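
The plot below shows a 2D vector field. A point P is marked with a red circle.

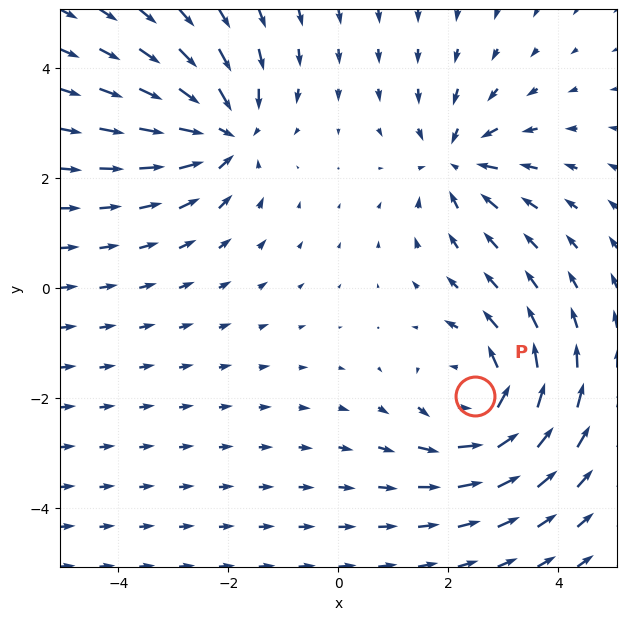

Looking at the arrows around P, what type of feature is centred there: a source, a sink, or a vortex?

vortex

At P (2.5, -2.0) the arrows circulate counterclockwise. Divergence ≈0, curl about +4 — near-zero divergence with nonzero curl is a vortex.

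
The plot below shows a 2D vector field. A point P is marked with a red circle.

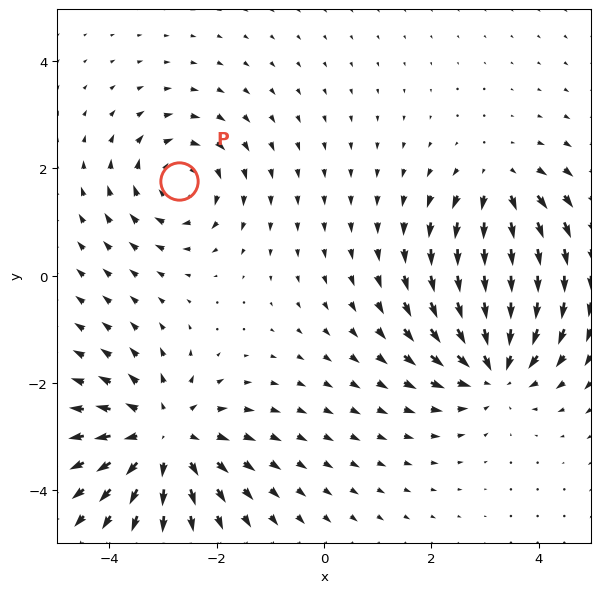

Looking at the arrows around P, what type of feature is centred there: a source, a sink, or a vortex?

At P (-2.7, 1.8) the arrows circulate clockwise. Divergence ≈0, curl about -4 — near-zero divergence with nonzero curl is a vortex.

vortex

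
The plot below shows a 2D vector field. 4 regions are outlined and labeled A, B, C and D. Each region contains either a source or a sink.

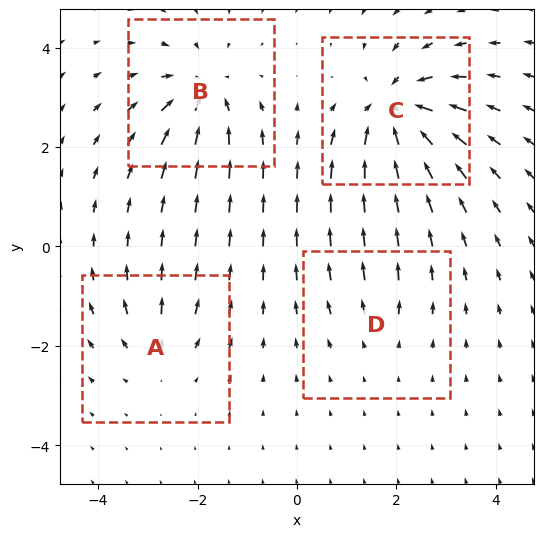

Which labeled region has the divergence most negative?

Divergence at each region's feature centre — A: about +4, B: about -6, C: about -8, D: about +2. Region C is most negative.

C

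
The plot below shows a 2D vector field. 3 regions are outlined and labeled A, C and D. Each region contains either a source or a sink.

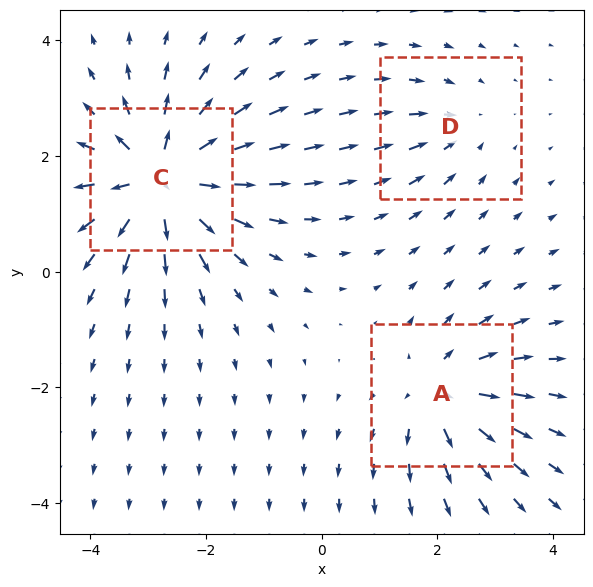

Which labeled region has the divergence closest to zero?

D

Divergence at each region's feature centre — A: about +4, C: about +6, D: about -2. Region D is closest to zero.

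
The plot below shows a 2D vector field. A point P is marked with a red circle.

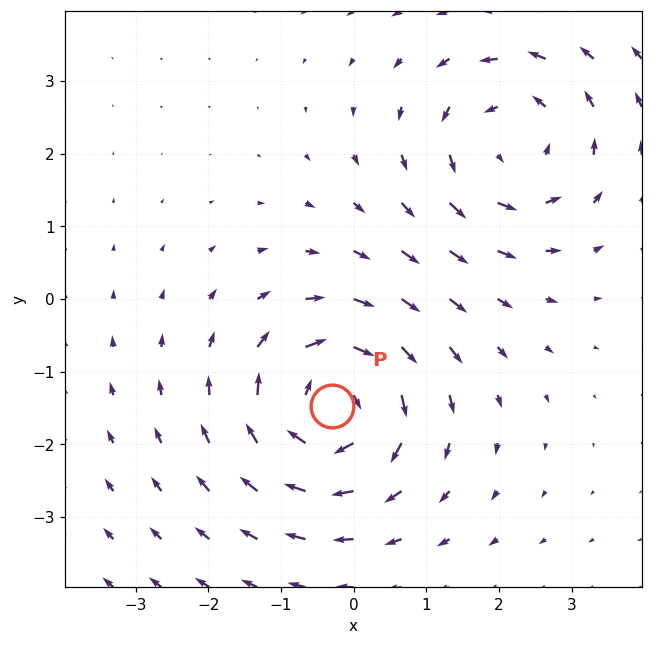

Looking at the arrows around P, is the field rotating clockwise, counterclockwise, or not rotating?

clockwise

Near P at (-0.3, -1.5) the arrows circulate clockwise. The curl (z-component) there is about -5; negative curl means clockwise rotation.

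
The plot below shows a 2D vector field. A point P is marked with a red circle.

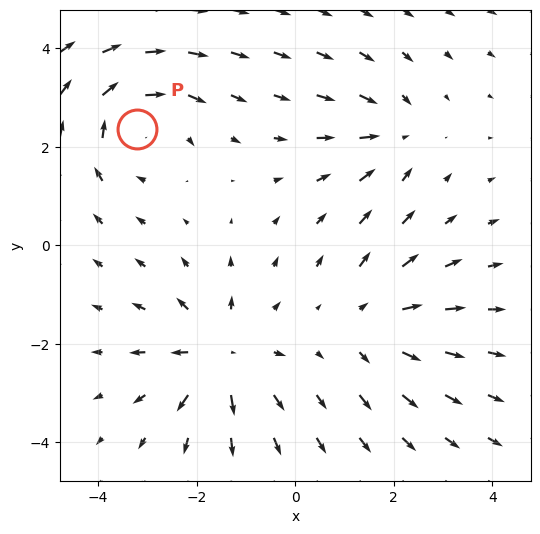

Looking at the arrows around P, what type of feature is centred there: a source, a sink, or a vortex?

vortex

At P (-3.2, 2.4) the arrows circulate clockwise. Divergence ≈0, curl about -4 — near-zero divergence with nonzero curl is a vortex.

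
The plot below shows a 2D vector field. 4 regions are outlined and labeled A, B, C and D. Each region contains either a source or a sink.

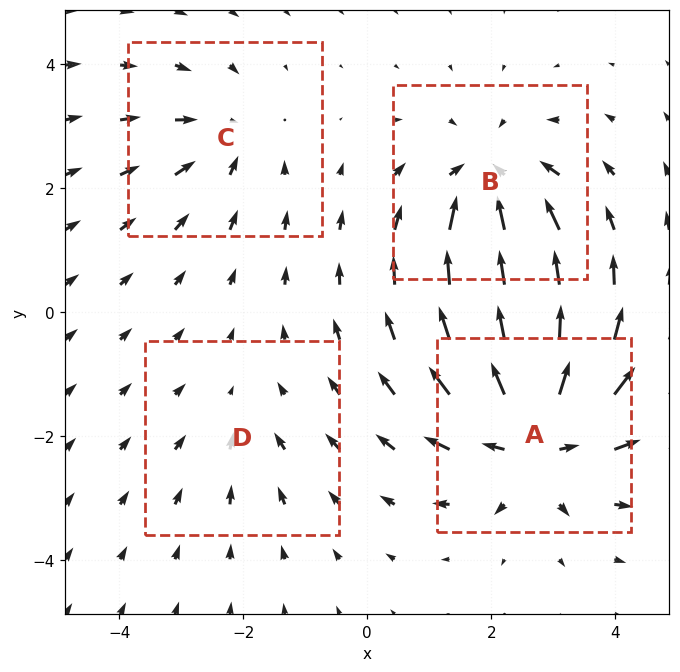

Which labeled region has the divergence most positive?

A

Divergence at each region's feature centre — A: about +7, B: about -5, C: about -3, D: about -2. Region A is most positive.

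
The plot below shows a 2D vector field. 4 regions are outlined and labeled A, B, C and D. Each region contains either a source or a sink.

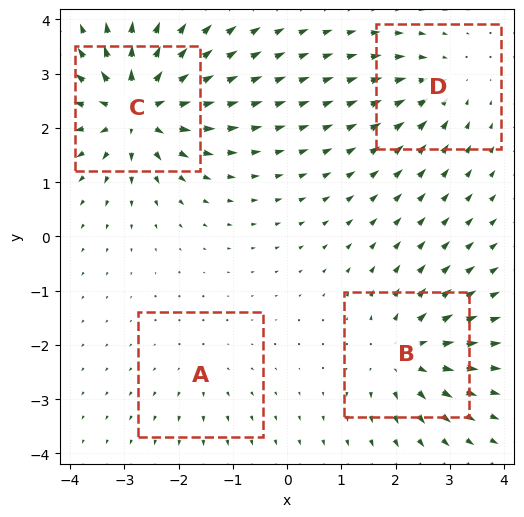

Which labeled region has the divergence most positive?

C

Divergence at each region's feature centre — A: about +2, B: about +6, C: about +9, D: about -4. Region C is most positive.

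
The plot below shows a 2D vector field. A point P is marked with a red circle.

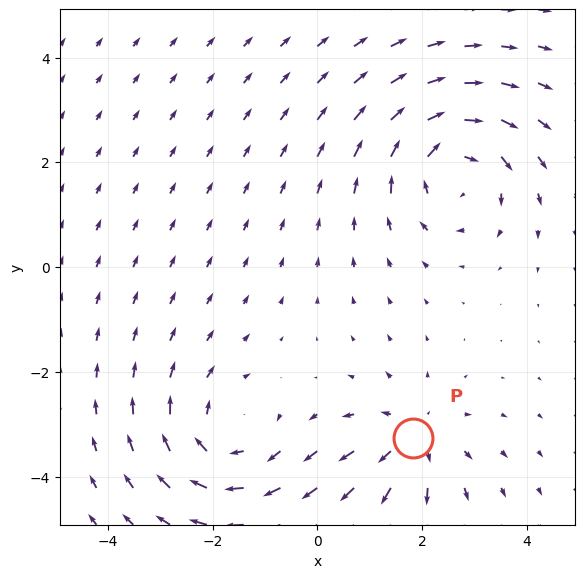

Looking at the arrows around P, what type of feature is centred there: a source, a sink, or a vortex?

source

At P (1.8, -3.3) the arrows spread outward. Divergence about +4, curl ≈0 — positive divergence with near-zero curl is a source.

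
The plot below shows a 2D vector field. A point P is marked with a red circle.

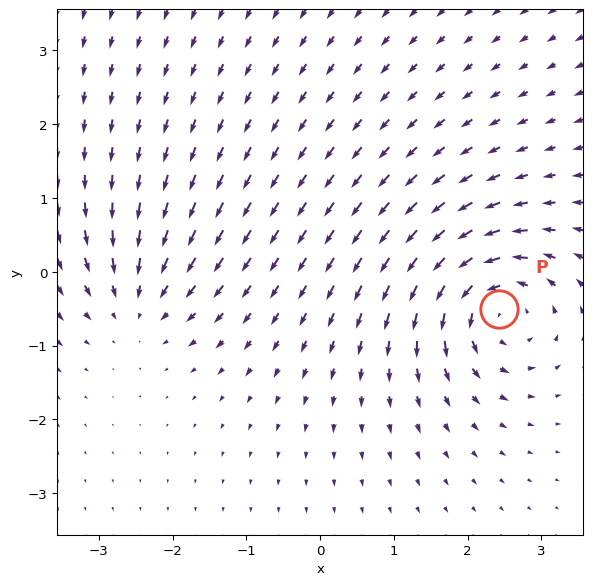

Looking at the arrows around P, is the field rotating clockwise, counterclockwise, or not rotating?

counterclockwise

Near P at (2.4, -0.5) the arrows circulate counterclockwise. The curl (z-component) there is about +6; positive curl means counterclockwise rotation.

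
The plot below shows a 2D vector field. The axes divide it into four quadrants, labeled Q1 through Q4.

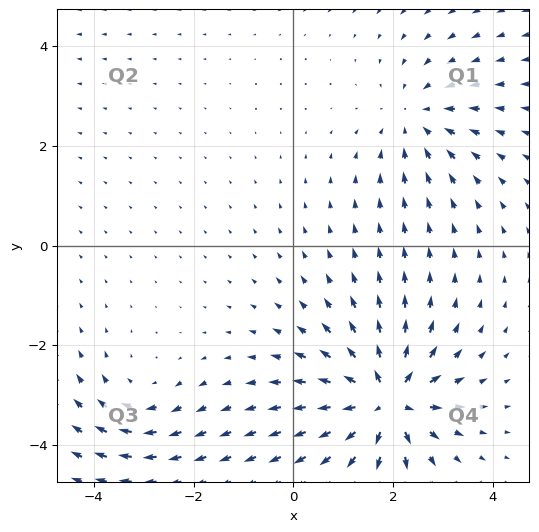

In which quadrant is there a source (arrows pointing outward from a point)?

The source sits at approximately (1.8, -3.1), which lies in quadrant Q4. The divergence there is about +7, positive as expected for a source.

Q4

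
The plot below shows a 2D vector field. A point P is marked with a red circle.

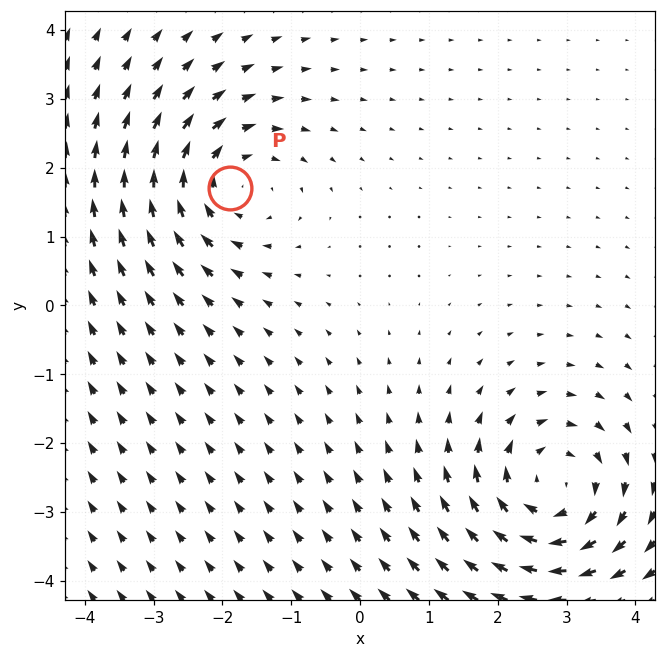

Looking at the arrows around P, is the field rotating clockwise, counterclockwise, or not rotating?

Near P at (-1.9, 1.7) the arrows circulate clockwise. The curl (z-component) there is about -4; negative curl means clockwise rotation.

clockwise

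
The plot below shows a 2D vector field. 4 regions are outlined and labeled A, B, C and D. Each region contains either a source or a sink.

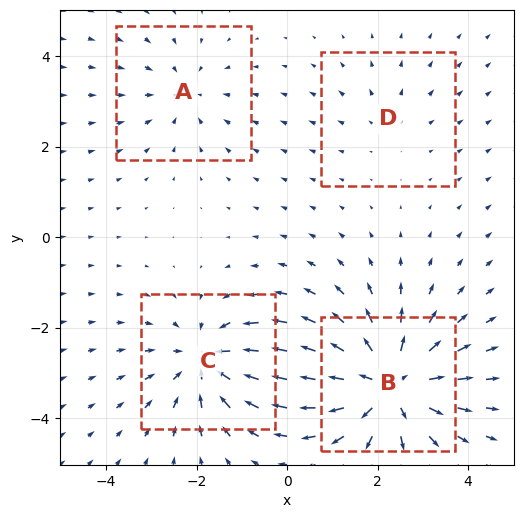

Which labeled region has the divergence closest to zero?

Divergence at each region's feature centre — A: about -3, B: about +6, C: about -5, D: about +2. Region D is closest to zero.

D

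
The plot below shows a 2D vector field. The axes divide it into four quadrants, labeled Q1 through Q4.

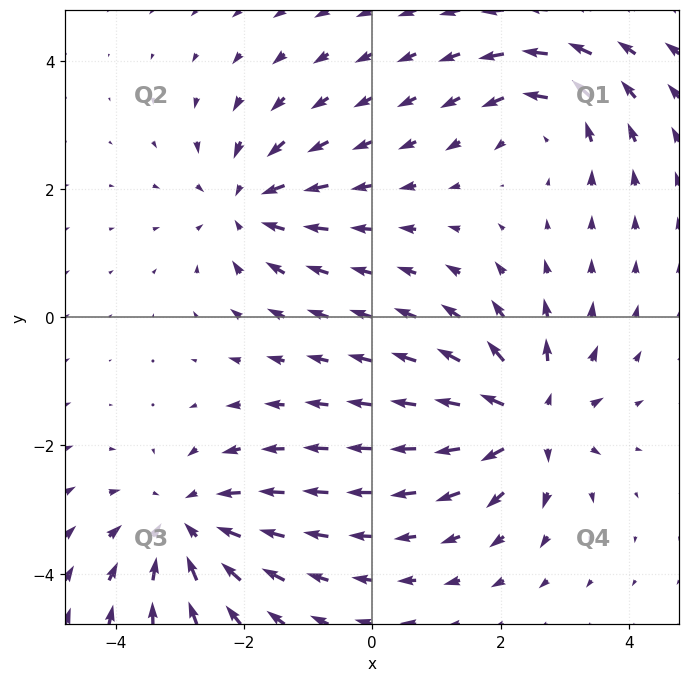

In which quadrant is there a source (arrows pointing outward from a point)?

The source sits at approximately (2.4, -1.6), which lies in quadrant Q4. The divergence there is about +6, positive as expected for a source.

Q4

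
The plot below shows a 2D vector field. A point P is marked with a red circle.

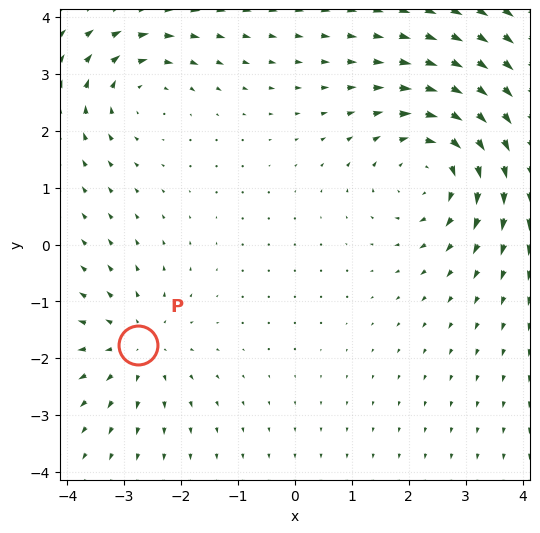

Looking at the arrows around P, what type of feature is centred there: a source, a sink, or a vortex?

At P (-2.8, -1.8) the arrows spread outward. Divergence about +3, curl ≈0 — positive divergence with near-zero curl is a source.

source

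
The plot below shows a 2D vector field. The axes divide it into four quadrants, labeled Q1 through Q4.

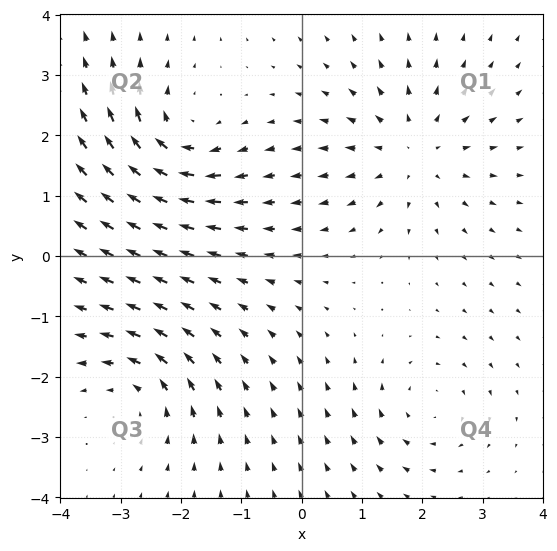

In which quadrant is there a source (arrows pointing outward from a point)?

The source sits at approximately (1.9, 1.7), which lies in quadrant Q1. The divergence there is about +4, positive as expected for a source.

Q1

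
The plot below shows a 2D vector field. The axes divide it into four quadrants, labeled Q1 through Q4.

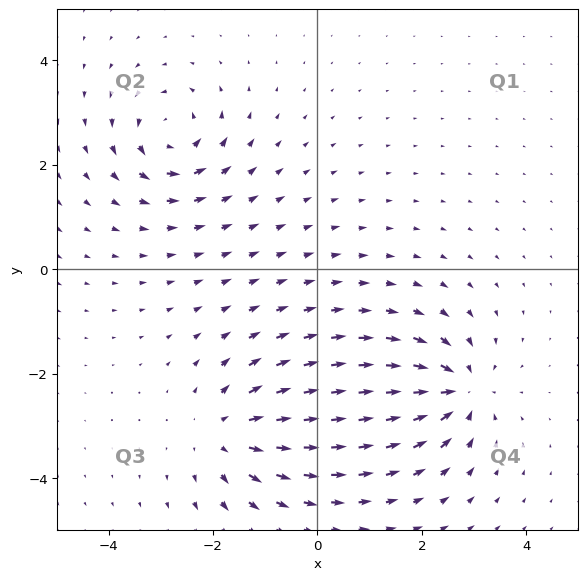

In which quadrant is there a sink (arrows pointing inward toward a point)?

Q4

The sink sits at approximately (2.7, -2.3), which lies in quadrant Q4. The divergence there is about -5, negative as expected for a sink.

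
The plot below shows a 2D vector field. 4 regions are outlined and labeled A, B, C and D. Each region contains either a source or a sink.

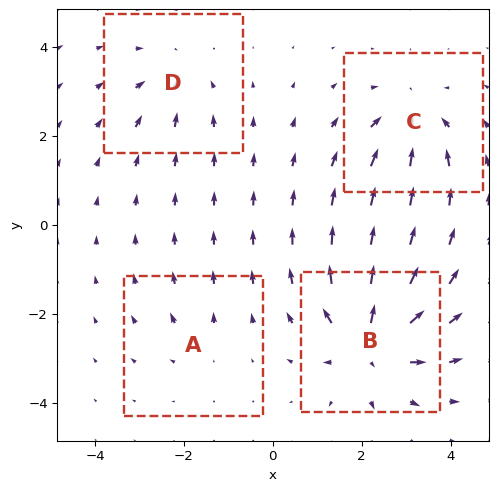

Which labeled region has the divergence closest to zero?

Divergence at each region's feature centre — A: about +2, B: about +8, C: about -5, D: about -4. Region A is closest to zero.

A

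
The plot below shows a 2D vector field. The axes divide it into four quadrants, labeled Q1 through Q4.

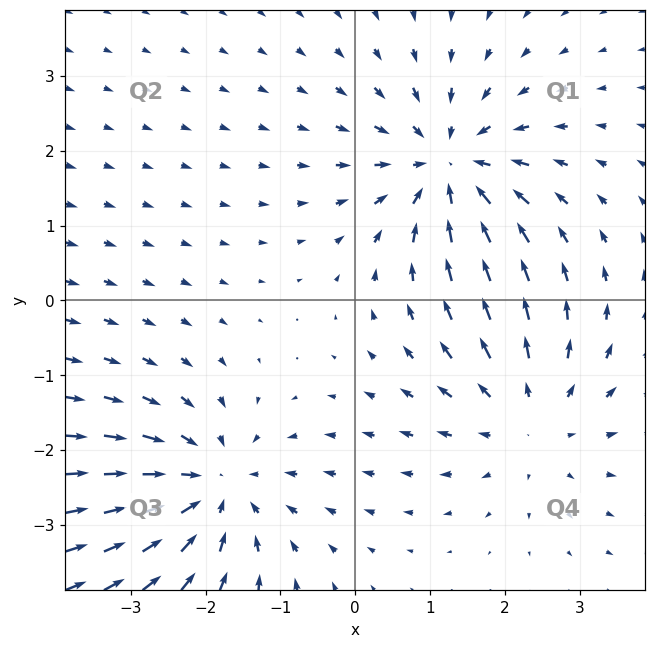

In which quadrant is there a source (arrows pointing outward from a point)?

The source sits at approximately (2.3, -1.6), which lies in quadrant Q4. The divergence there is about +3, positive as expected for a source.

Q4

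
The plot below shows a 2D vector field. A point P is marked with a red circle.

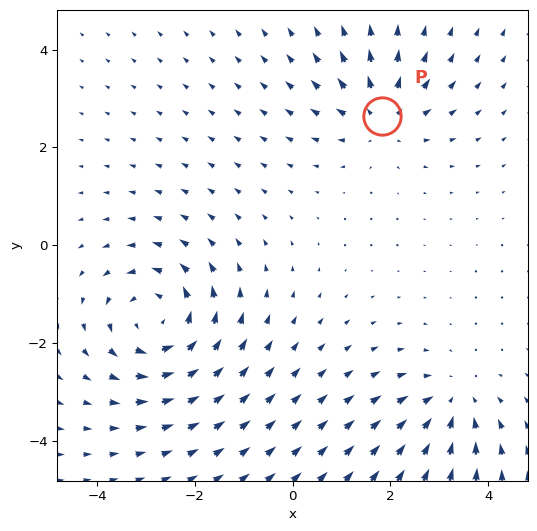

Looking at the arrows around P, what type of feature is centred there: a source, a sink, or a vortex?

At P (1.8, 2.6) the arrows spread outward. Divergence about +3, curl ≈0 — positive divergence with near-zero curl is a source.

source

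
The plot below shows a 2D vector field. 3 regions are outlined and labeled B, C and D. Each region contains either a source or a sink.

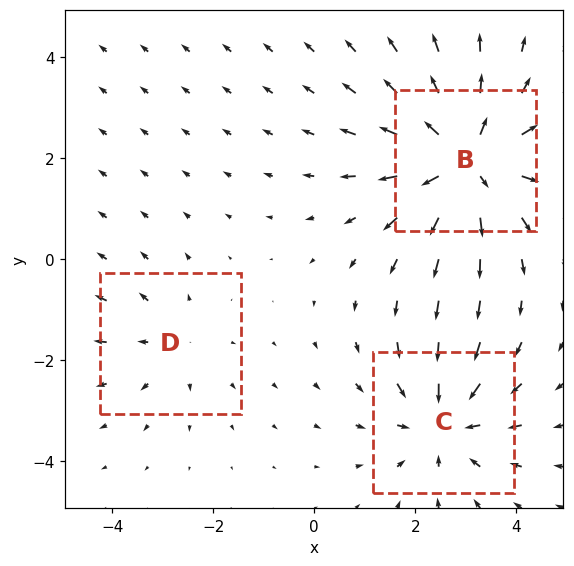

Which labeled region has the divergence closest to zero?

D

Divergence at each region's feature centre — B: about +4, C: about -3, D: about +2. Region D is closest to zero.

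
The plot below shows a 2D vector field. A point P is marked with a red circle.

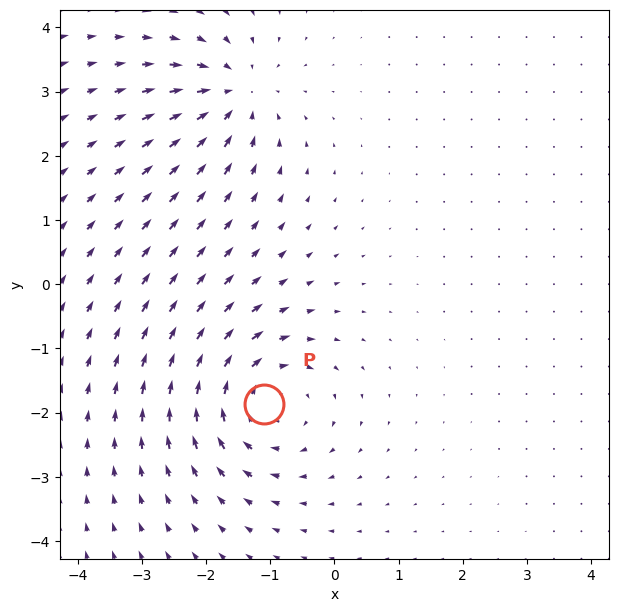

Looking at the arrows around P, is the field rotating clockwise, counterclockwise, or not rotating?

Near P at (-1.1, -1.9) the arrows circulate clockwise. The curl (z-component) there is about -4; negative curl means clockwise rotation.

clockwise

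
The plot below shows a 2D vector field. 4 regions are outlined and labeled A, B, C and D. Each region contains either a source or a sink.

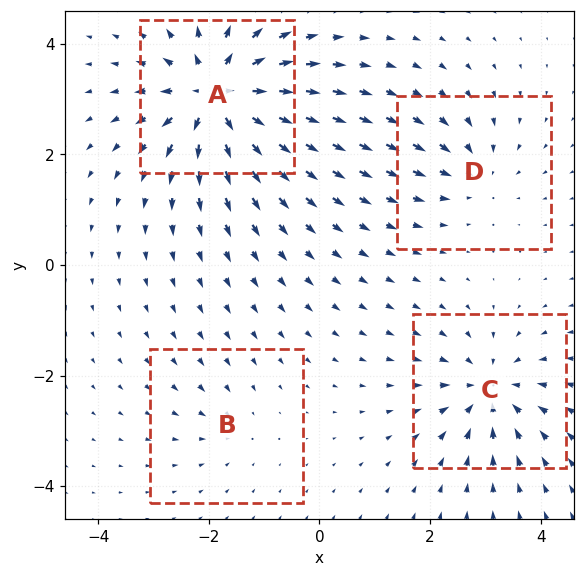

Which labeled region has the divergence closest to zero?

Divergence at each region's feature centre — A: about +9, B: about -2, C: about -6, D: about -4. Region B is closest to zero.

B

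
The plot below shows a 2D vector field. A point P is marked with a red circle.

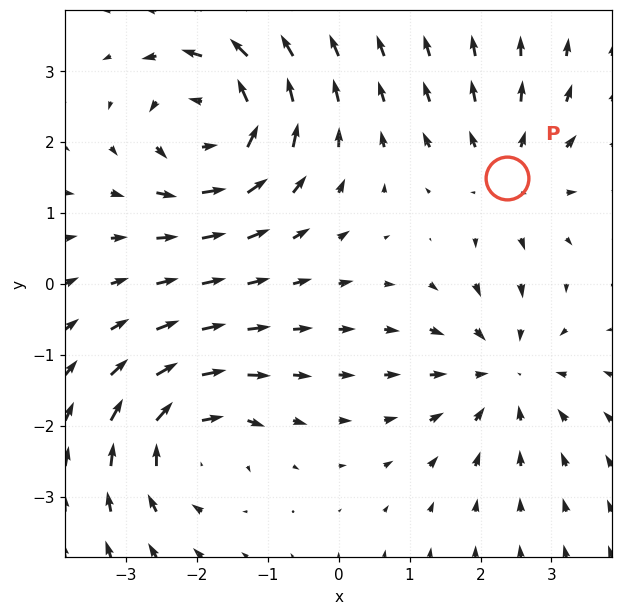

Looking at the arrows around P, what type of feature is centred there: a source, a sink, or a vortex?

At P (2.4, 1.5) the arrows spread outward. Divergence about +3, curl ≈0 — positive divergence with near-zero curl is a source.

source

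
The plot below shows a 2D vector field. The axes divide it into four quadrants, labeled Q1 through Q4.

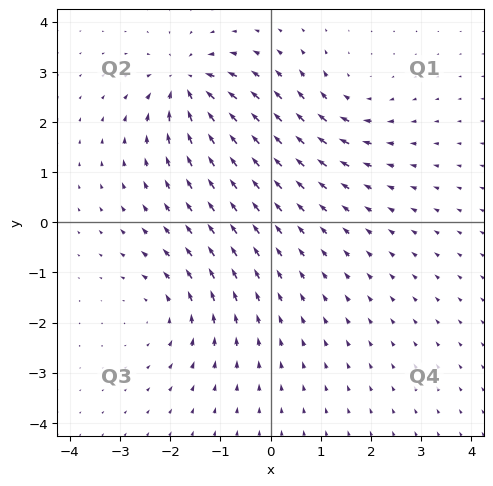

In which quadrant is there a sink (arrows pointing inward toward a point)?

Q2

The sink sits at approximately (-1.7, 2.7), which lies in quadrant Q2. The divergence there is about -5, negative as expected for a sink.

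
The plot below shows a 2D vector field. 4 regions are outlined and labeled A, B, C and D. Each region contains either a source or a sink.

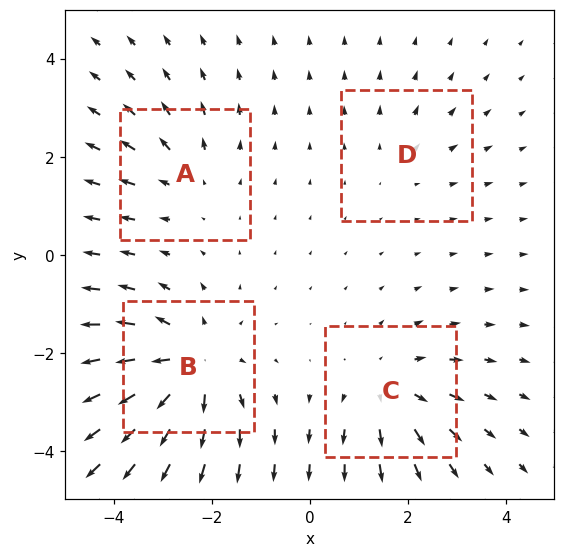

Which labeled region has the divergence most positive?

Divergence at each region's feature centre — A: about +3, B: about +6, C: about +4, D: about +2. Region B is most positive.

B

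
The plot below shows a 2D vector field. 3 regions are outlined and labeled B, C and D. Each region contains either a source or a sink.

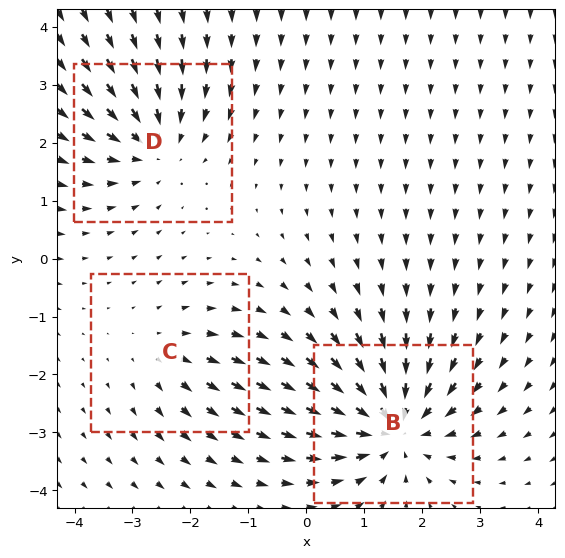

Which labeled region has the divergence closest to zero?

Divergence at each region's feature centre — B: about -5, C: about +2, D: about -3. Region C is closest to zero.

C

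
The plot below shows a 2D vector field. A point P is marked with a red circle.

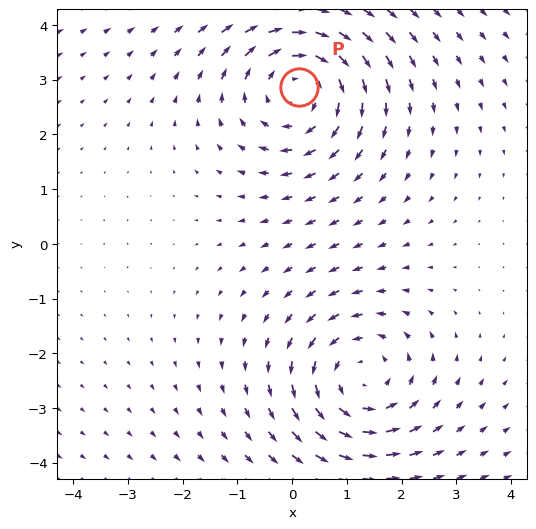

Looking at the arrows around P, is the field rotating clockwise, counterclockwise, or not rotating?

clockwise

Near P at (0.1, 2.9) the arrows circulate clockwise. The curl (z-component) there is about -3; negative curl means clockwise rotation.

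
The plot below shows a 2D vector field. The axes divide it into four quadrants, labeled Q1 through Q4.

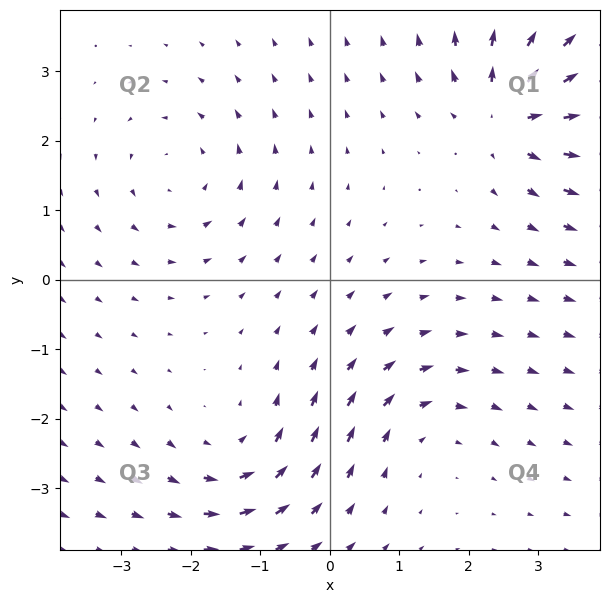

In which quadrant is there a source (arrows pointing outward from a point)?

The source sits at approximately (2.6, 2.4), which lies in quadrant Q1. The divergence there is about +5, positive as expected for a source.

Q1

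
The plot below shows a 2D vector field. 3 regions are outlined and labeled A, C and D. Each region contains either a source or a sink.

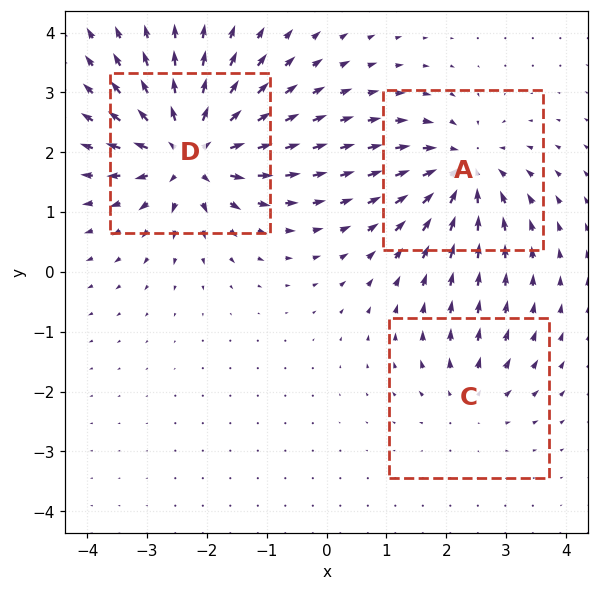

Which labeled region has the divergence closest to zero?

Divergence at each region's feature centre — A: about -4, C: about +2, D: about +6. Region C is closest to zero.

C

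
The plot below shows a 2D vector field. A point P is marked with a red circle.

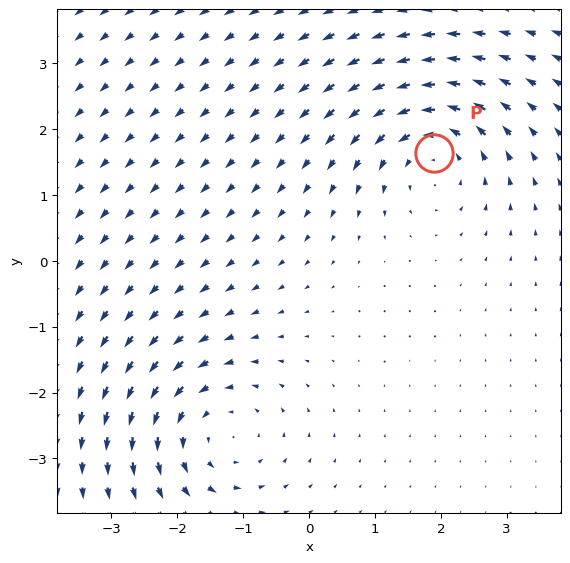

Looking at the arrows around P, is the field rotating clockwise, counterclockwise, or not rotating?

counterclockwise

Near P at (1.9, 1.6) the arrows circulate counterclockwise. The curl (z-component) there is about +4; positive curl means counterclockwise rotation.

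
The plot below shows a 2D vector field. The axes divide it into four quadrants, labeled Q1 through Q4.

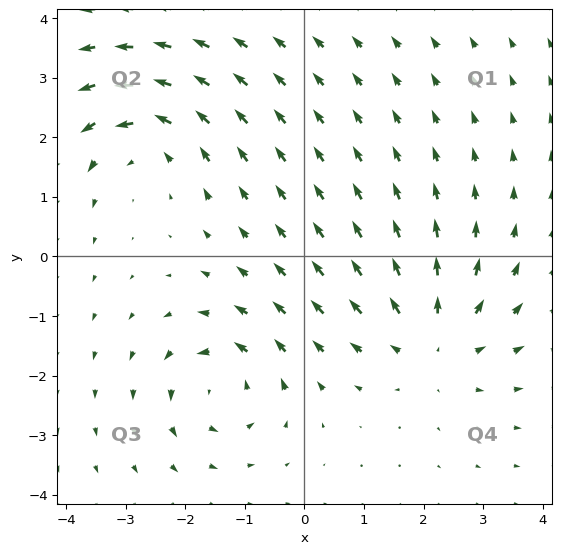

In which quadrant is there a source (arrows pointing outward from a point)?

Q4

The source sits at approximately (2.2, -1.4), which lies in quadrant Q4. The divergence there is about +4, positive as expected for a source.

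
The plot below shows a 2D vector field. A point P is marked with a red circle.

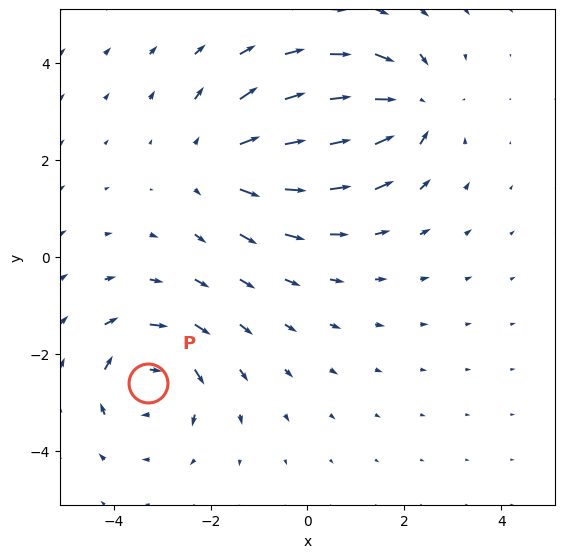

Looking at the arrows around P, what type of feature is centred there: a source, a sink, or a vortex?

vortex

At P (-3.3, -2.6) the arrows circulate clockwise. Divergence ≈0, curl about -5 — near-zero divergence with nonzero curl is a vortex.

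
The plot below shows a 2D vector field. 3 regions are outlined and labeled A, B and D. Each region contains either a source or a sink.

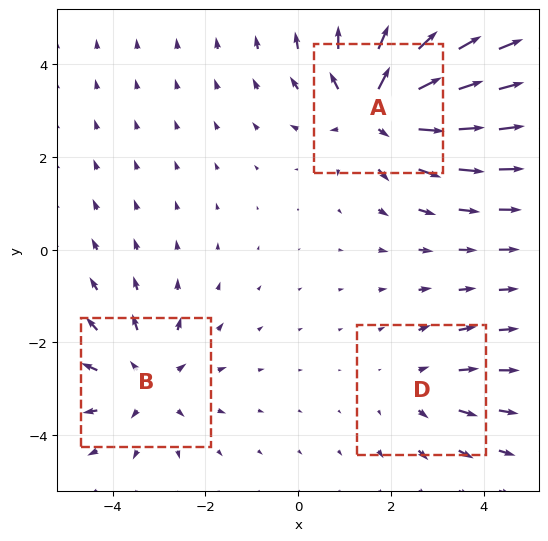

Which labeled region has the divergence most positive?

Divergence at each region's feature centre — A: about +5, B: about +3, D: about +2. Region A is most positive.

A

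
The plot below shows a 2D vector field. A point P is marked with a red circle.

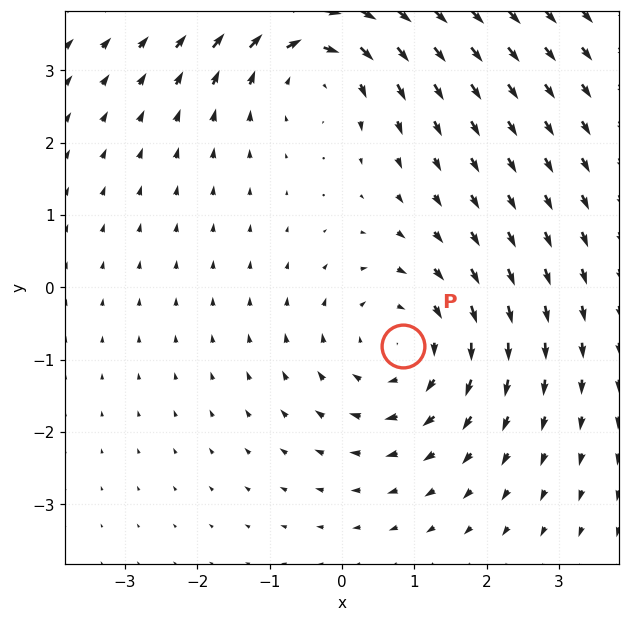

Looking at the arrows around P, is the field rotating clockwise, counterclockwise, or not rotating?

Near P at (0.8, -0.8) the arrows circulate clockwise. The curl (z-component) there is about -4; negative curl means clockwise rotation.

clockwise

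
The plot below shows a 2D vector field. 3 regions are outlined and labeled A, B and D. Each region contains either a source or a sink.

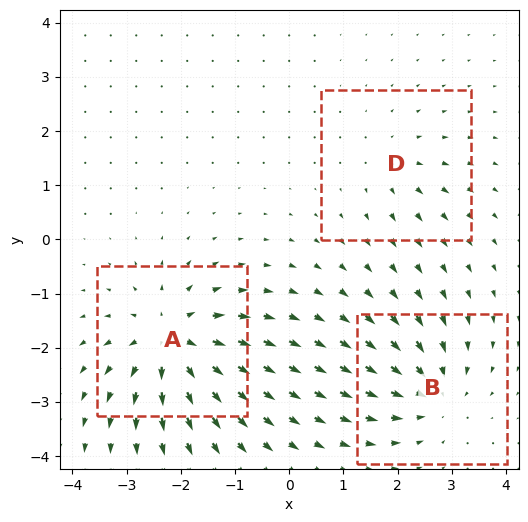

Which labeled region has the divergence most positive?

Divergence at each region's feature centre — A: about +6, B: about -4, D: about +2. Region A is most positive.

A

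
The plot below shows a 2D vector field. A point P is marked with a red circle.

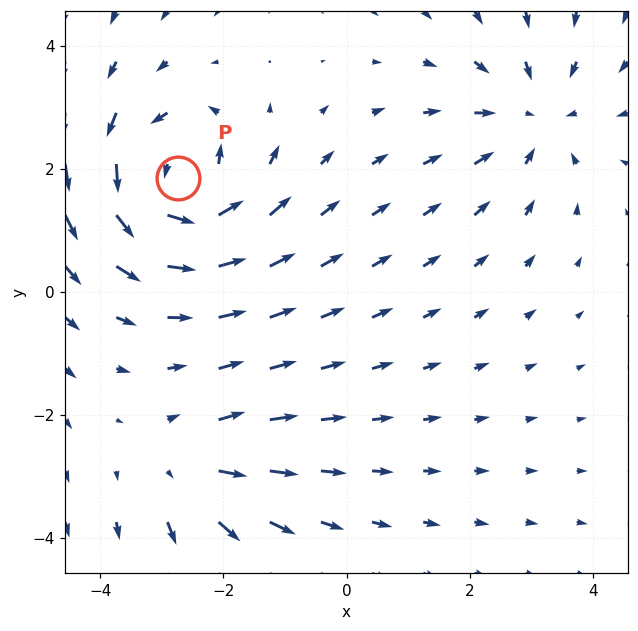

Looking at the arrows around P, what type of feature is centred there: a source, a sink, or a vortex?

At P (-2.7, 1.9) the arrows circulate counterclockwise. Divergence ≈0, curl about +6 — near-zero divergence with nonzero curl is a vortex.

vortex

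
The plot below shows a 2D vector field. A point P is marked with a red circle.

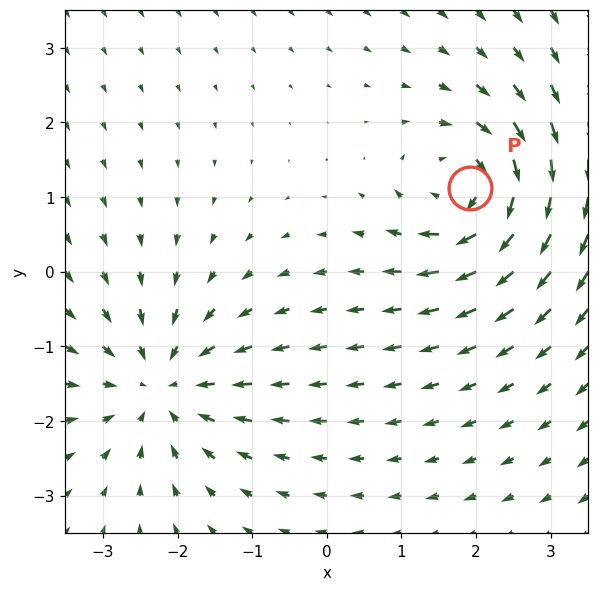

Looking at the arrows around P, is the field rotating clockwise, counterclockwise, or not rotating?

clockwise

Near P at (1.9, 1.1) the arrows circulate clockwise. The curl (z-component) there is about -5; negative curl means clockwise rotation.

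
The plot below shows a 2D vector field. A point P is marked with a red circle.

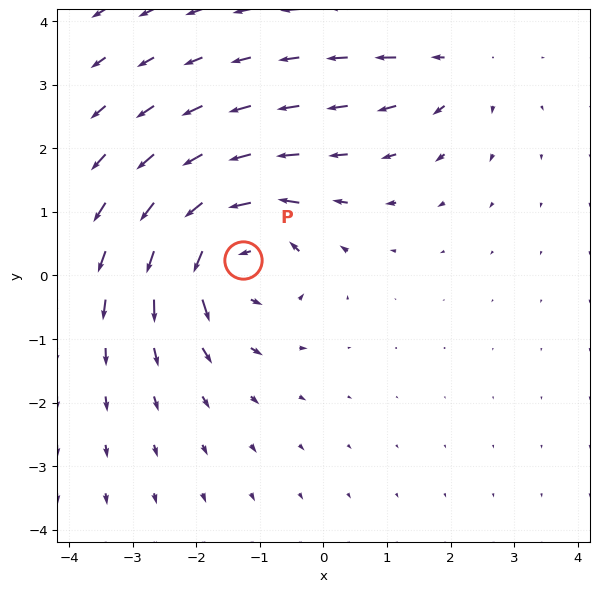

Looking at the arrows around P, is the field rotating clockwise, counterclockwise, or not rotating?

Near P at (-1.3, 0.2) the arrows circulate counterclockwise. The curl (z-component) there is about +5; positive curl means counterclockwise rotation.

counterclockwise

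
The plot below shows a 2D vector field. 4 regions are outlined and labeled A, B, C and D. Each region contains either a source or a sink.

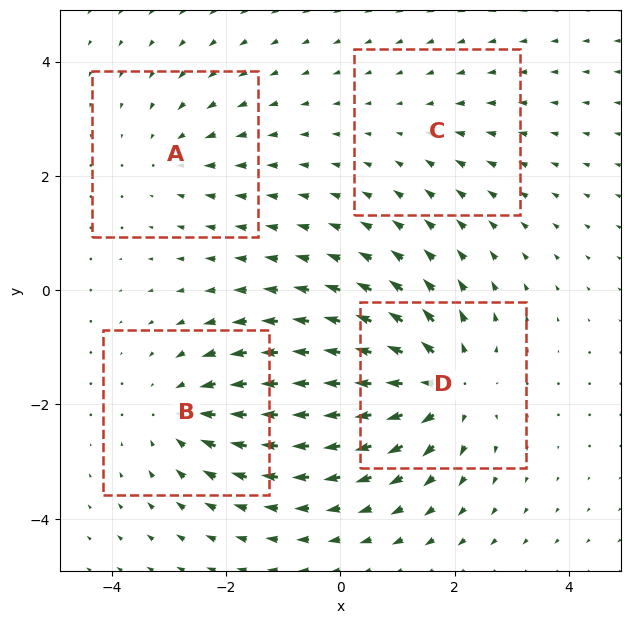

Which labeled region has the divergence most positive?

Divergence at each region's feature centre — A: about -3, B: about -4, C: about -2, D: about +6. Region D is most positive.

D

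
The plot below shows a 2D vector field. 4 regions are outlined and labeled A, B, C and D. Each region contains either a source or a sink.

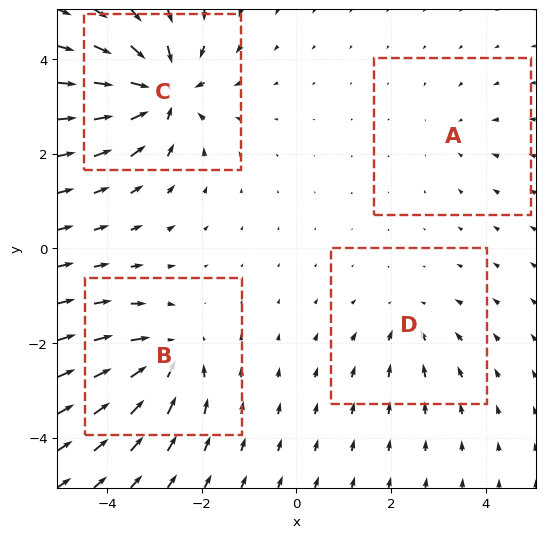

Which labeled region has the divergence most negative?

C

Divergence at each region's feature centre — A: about -2, B: about -6, C: about -8, D: about -3. Region C is most negative.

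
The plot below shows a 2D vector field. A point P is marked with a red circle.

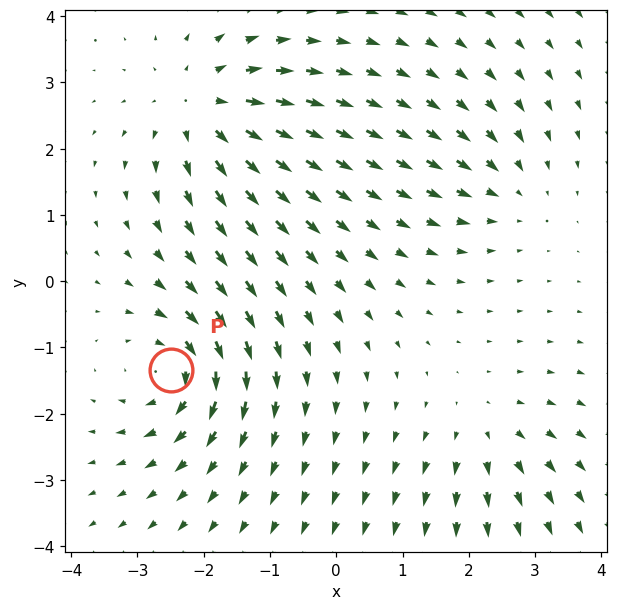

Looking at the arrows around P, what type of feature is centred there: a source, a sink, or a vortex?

vortex

At P (-2.5, -1.3) the arrows circulate clockwise. Divergence ≈0, curl about -6 — near-zero divergence with nonzero curl is a vortex.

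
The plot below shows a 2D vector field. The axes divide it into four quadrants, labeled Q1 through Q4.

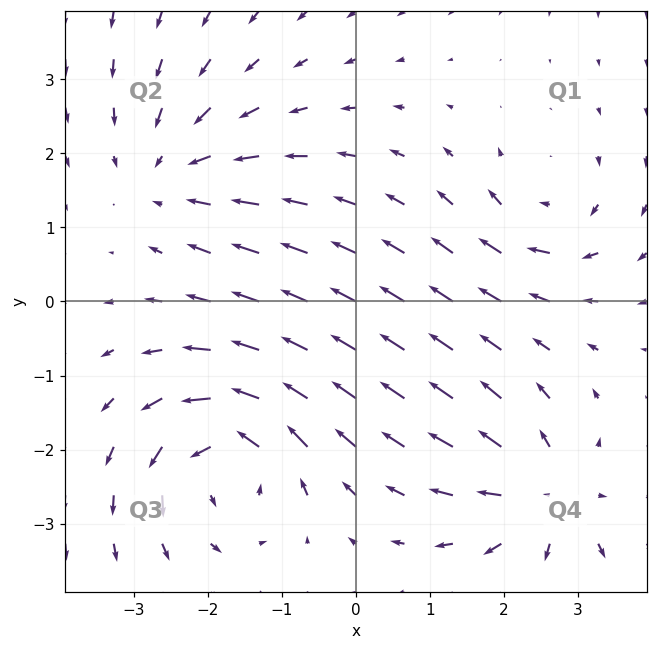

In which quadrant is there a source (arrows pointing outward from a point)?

The source sits at approximately (2.6, -2.6), which lies in quadrant Q4. The divergence there is about +4, positive as expected for a source.

Q4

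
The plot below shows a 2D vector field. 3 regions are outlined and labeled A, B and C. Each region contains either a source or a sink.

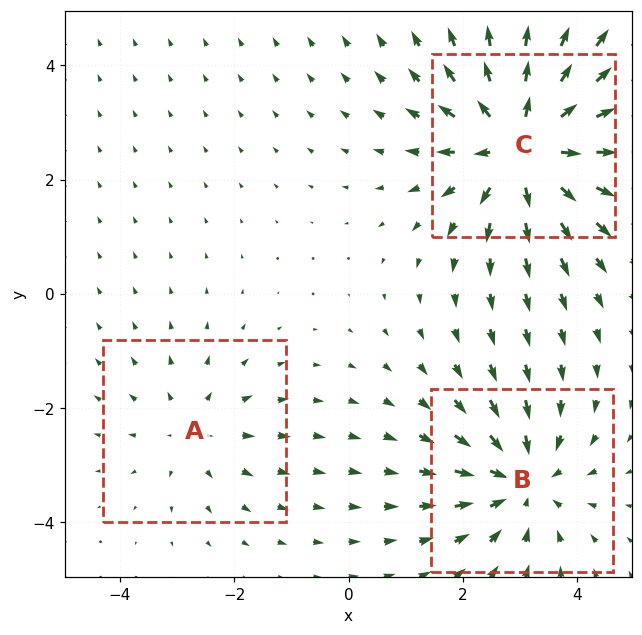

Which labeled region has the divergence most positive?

Divergence at each region's feature centre — A: about +2, B: about -3, C: about +5. Region C is most positive.

C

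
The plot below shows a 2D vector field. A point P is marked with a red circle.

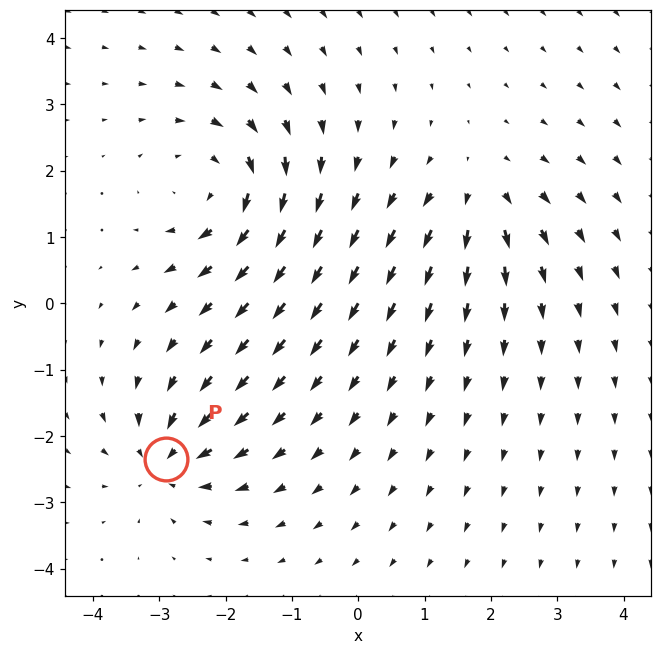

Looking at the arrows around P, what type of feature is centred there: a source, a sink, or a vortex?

At P (-2.9, -2.4) the arrows converge inward. Divergence about -5, curl ≈0 — negative divergence with near-zero curl is a sink.

sink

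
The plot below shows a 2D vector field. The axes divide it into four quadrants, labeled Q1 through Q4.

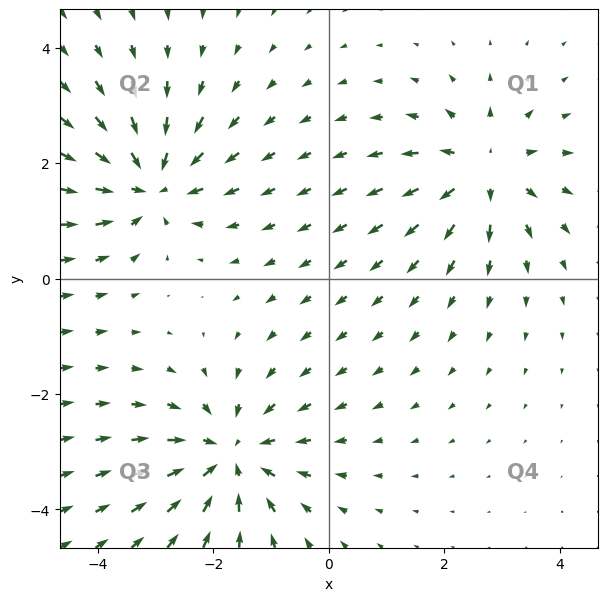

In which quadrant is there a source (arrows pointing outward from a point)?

The source sits at approximately (2.7, 1.9), which lies in quadrant Q1. The divergence there is about +4, positive as expected for a source.

Q1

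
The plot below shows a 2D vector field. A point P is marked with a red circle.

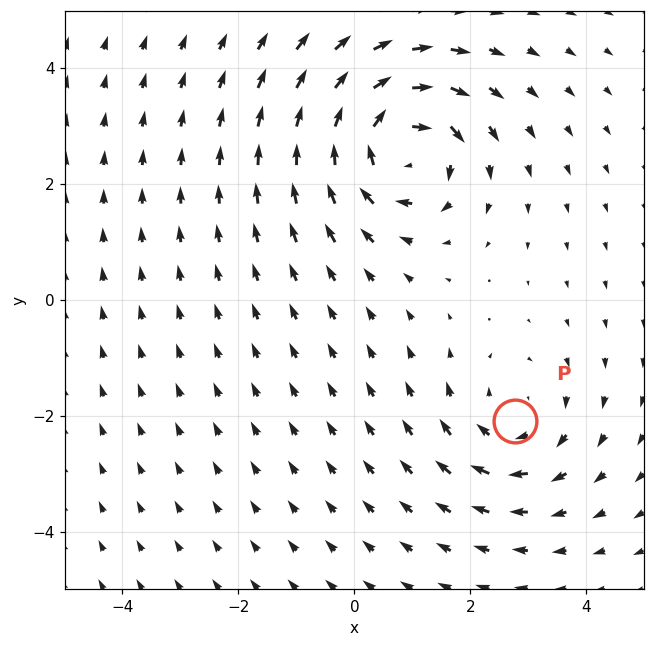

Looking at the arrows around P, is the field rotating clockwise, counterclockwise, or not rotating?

Near P at (2.8, -2.1) the arrows circulate clockwise. The curl (z-component) there is about -3; negative curl means clockwise rotation.

clockwise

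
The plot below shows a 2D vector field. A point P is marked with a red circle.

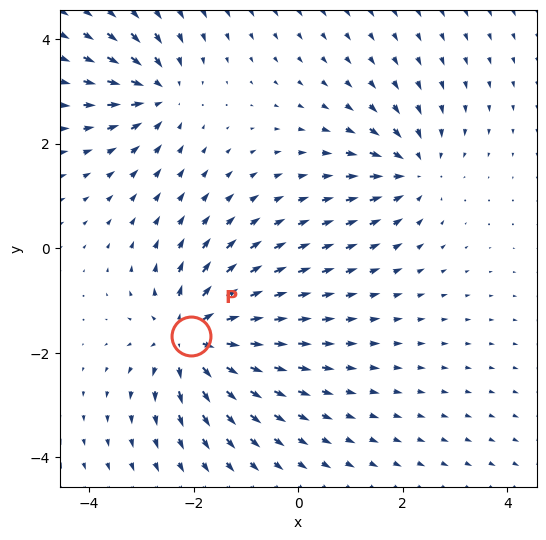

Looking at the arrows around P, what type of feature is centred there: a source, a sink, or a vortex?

source

At P (-2.0, -1.7) the arrows spread outward. Divergence about +5, curl ≈0 — positive divergence with near-zero curl is a source.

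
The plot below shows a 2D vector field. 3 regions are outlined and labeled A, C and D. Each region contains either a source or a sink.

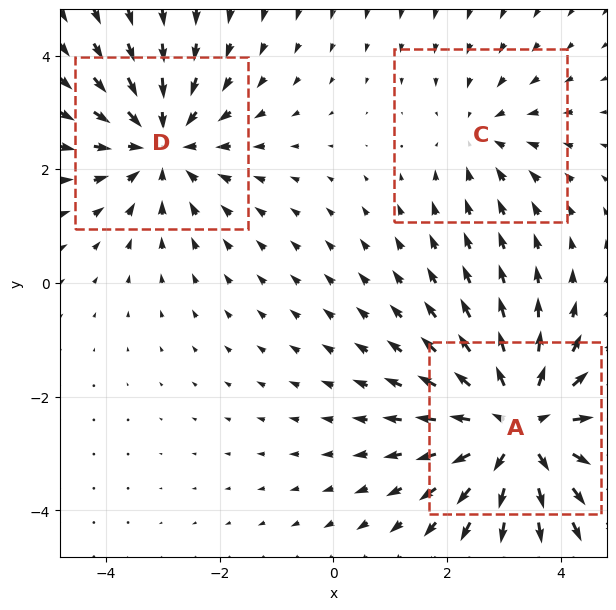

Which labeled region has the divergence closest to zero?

Divergence at each region's feature centre — A: about +4, C: about -2, D: about -3. Region C is closest to zero.

C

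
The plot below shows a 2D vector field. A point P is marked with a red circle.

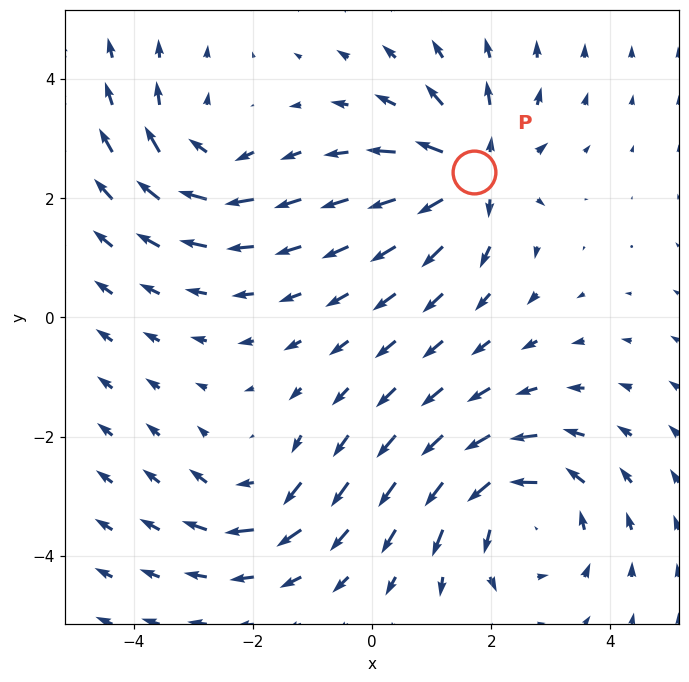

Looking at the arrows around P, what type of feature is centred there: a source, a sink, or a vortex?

source

At P (1.7, 2.4) the arrows spread outward. Divergence about +6, curl ≈0 — positive divergence with near-zero curl is a source.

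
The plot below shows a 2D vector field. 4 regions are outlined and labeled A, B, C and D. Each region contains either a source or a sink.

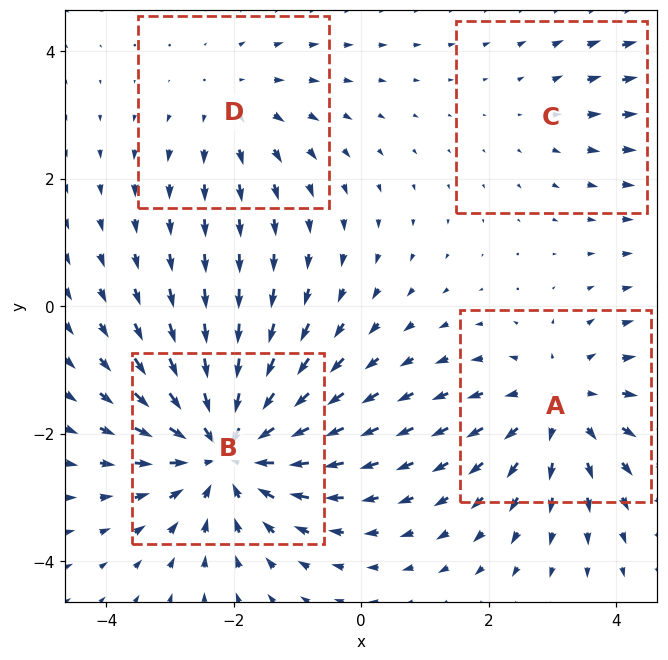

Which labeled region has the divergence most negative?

Divergence at each region's feature centre — A: about +4, B: about -6, C: about +2, D: about +3. Region B is most negative.

B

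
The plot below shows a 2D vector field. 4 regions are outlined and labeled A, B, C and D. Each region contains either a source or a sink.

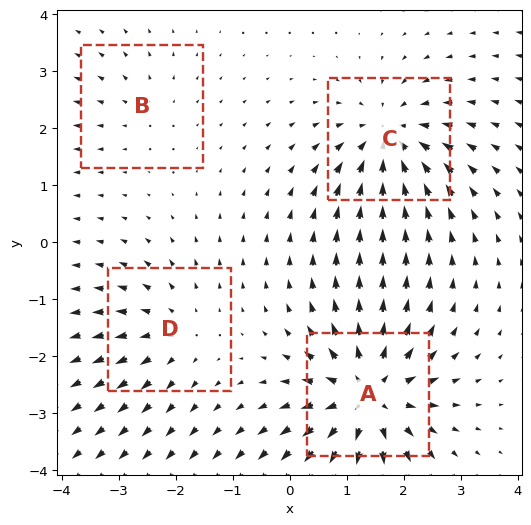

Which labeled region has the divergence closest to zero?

B

Divergence at each region's feature centre — A: about +8, B: about +2, C: about -6, D: about +4. Region B is closest to zero.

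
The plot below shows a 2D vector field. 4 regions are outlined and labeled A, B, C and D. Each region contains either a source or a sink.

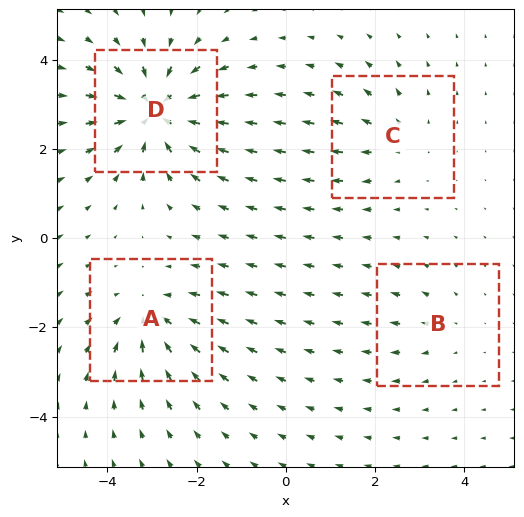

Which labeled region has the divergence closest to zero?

Divergence at each region's feature centre — A: about -4, B: about +2, C: about +3, D: about -7. Region B is closest to zero.

B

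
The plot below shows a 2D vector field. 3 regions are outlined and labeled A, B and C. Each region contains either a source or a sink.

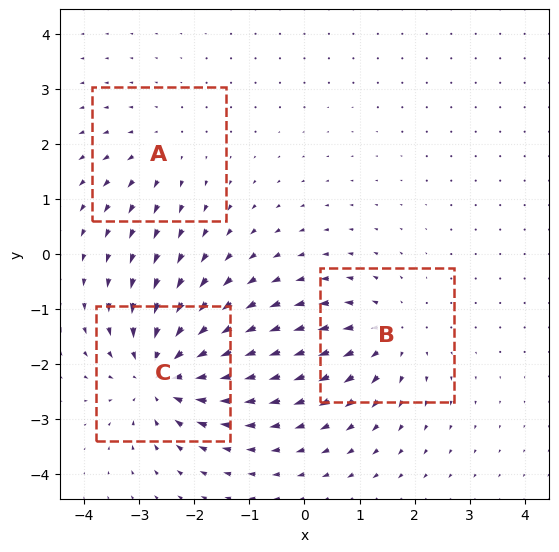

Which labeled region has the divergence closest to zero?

A

Divergence at each region's feature centre — A: about +2, B: about +3, C: about -5. Region A is closest to zero.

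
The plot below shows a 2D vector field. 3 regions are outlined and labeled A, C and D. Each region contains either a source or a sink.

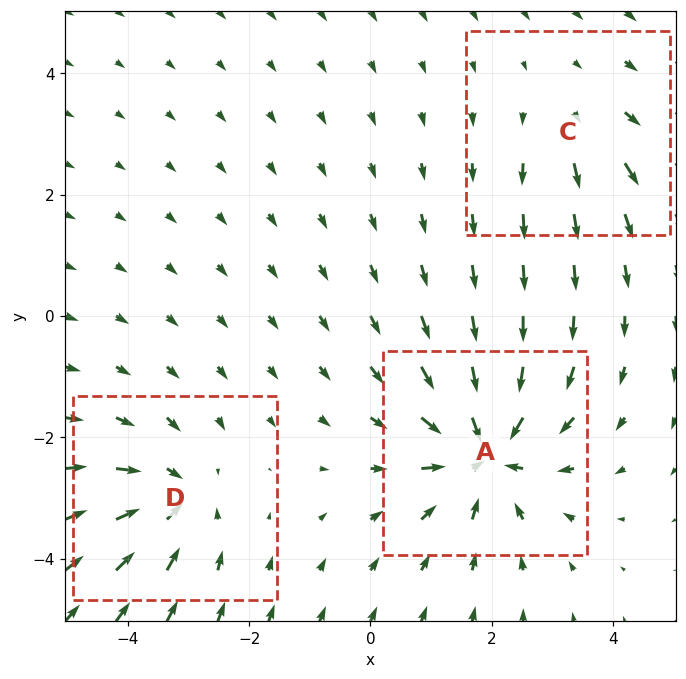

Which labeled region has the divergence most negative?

A

Divergence at each region's feature centre — A: about -6, C: about +2, D: about -4. Region A is most negative.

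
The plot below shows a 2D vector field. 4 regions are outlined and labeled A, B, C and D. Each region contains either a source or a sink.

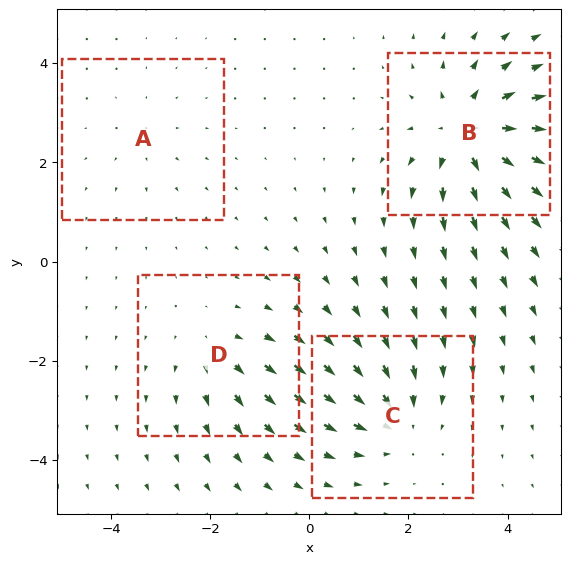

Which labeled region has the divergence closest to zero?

A

Divergence at each region's feature centre — A: about +2, B: about +7, C: about -5, D: about +3. Region A is closest to zero.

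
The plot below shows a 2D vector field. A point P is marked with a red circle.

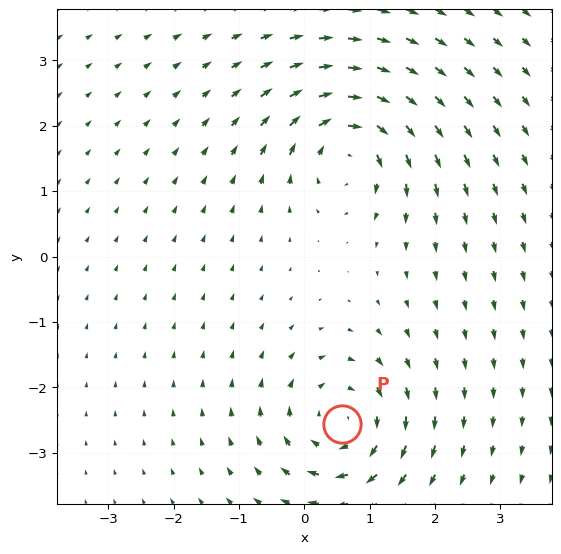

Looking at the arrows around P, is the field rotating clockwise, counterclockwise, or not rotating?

clockwise

Near P at (0.6, -2.6) the arrows circulate clockwise. The curl (z-component) there is about -4; negative curl means clockwise rotation.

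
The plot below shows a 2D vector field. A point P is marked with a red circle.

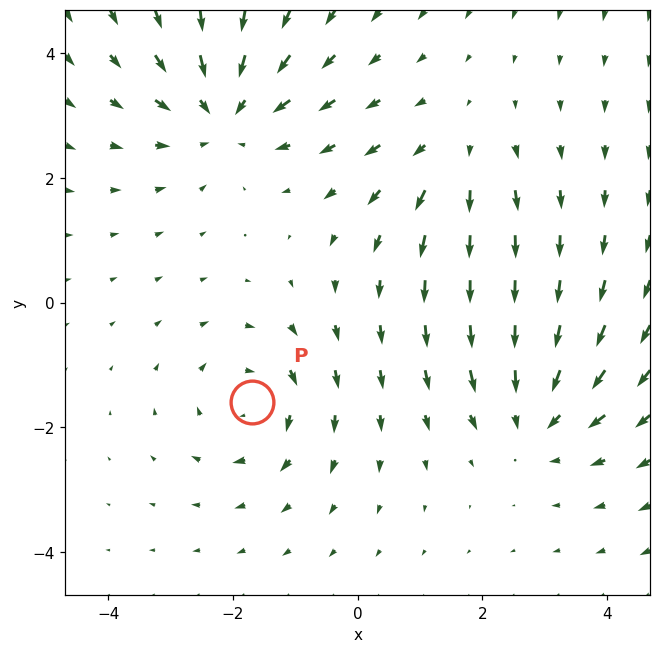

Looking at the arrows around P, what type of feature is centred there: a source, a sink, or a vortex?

vortex

At P (-1.7, -1.6) the arrows circulate clockwise. Divergence ≈0, curl about -4 — near-zero divergence with nonzero curl is a vortex.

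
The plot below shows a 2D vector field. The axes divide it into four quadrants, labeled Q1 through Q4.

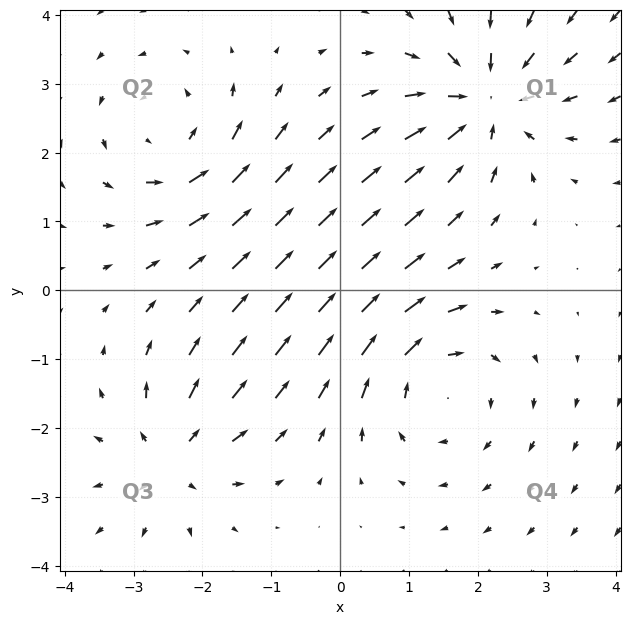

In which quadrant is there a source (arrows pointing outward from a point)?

The source sits at approximately (-2.4, -2.4), which lies in quadrant Q3. The divergence there is about +4, positive as expected for a source.

Q3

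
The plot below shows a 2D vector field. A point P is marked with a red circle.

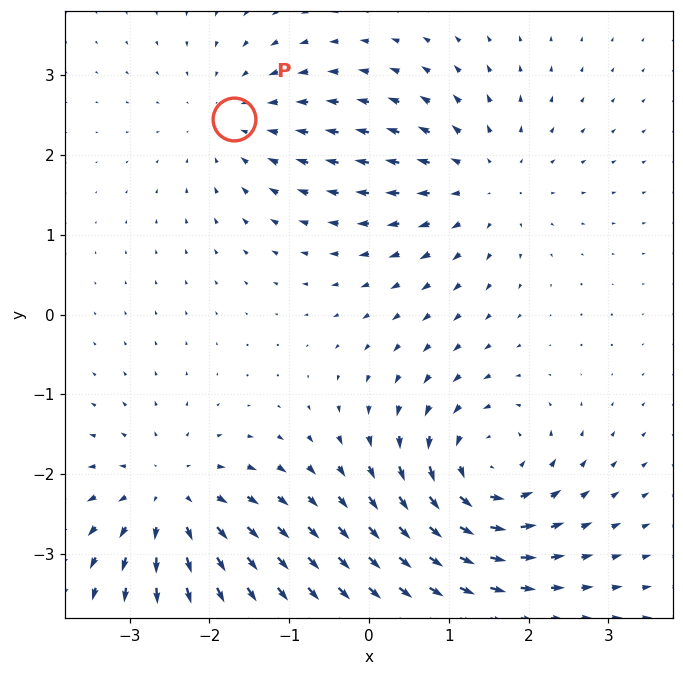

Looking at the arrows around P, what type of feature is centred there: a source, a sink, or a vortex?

sink

At P (-1.7, 2.4) the arrows converge inward. Divergence about -3, curl ≈0 — negative divergence with near-zero curl is a sink.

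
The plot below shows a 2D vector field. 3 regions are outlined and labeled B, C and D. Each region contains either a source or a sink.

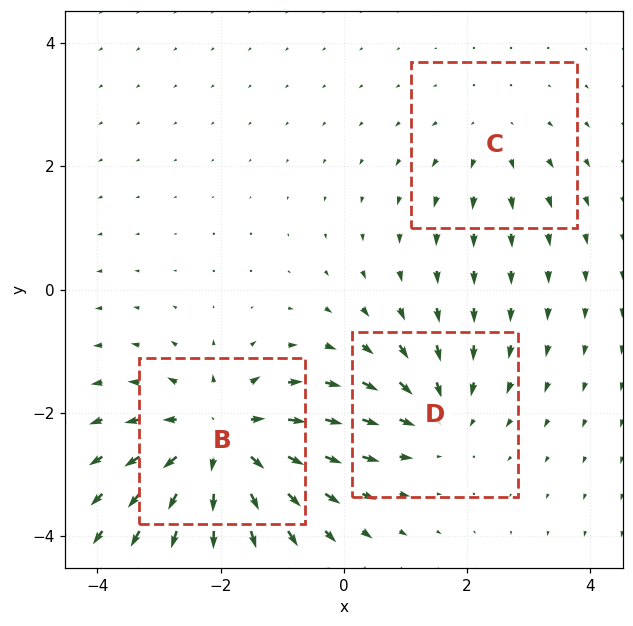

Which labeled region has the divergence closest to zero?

Divergence at each region's feature centre — B: about +5, C: about +2, D: about -3. Region C is closest to zero.

C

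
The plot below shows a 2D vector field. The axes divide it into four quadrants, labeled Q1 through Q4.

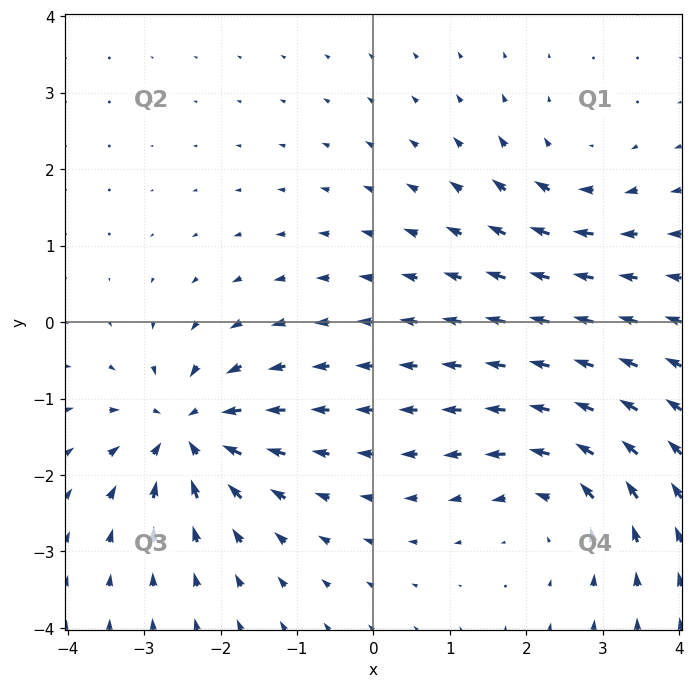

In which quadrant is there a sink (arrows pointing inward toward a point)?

The sink sits at approximately (-2.4, -1.4), which lies in quadrant Q3. The divergence there is about -6, negative as expected for a sink.

Q3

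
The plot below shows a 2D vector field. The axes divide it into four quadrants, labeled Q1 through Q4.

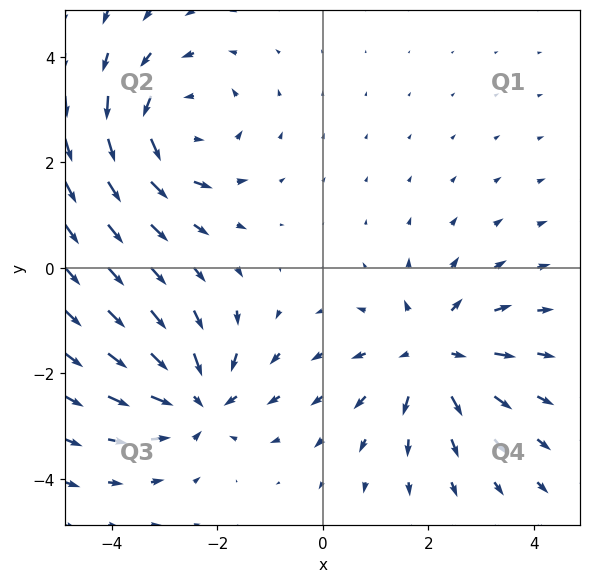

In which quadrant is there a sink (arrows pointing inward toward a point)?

The sink sits at approximately (-2.4, -2.5), which lies in quadrant Q3. The divergence there is about -3, negative as expected for a sink.

Q3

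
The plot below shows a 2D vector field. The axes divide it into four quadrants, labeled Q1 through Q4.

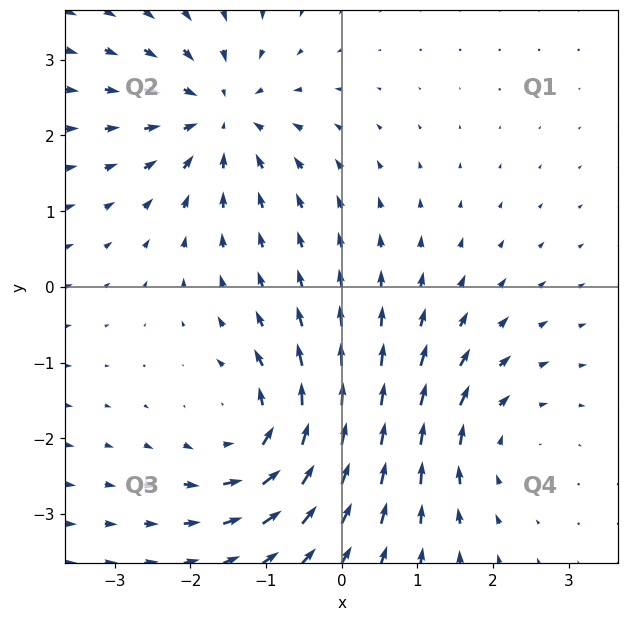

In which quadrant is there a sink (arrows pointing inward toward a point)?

Q2

The sink sits at approximately (-1.6, 2.3), which lies in quadrant Q2. The divergence there is about -5, negative as expected for a sink.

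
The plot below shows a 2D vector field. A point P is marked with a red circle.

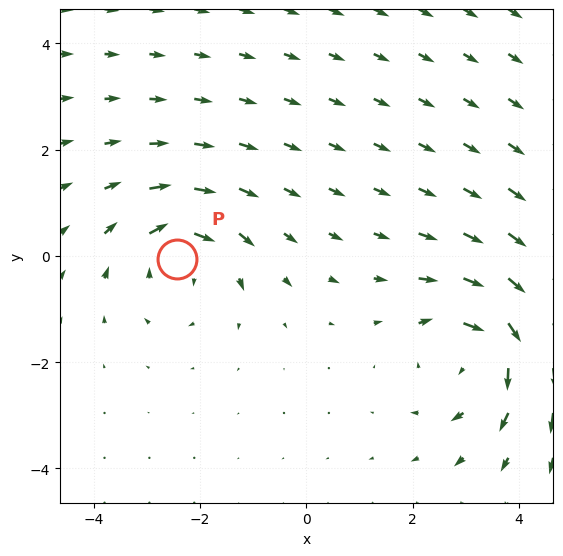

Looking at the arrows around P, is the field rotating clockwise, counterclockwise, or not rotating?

Near P at (-2.4, -0.1) the arrows circulate clockwise. The curl (z-component) there is about -4; negative curl means clockwise rotation.

clockwise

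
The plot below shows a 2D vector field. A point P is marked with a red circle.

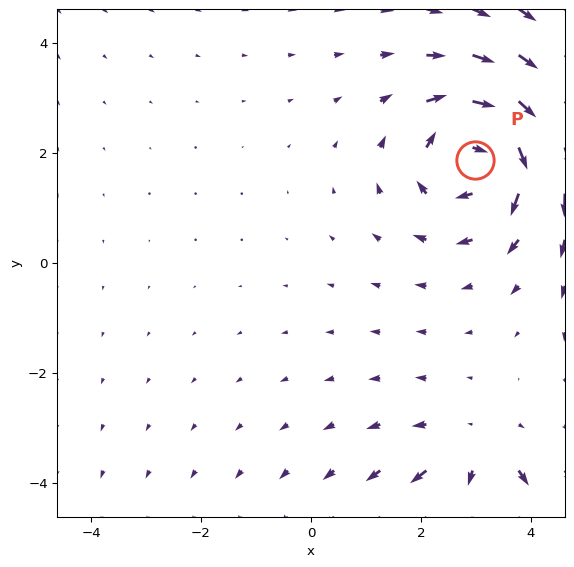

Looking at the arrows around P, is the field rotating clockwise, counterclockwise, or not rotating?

clockwise

Near P at (3.0, 1.9) the arrows circulate clockwise. The curl (z-component) there is about -4; negative curl means clockwise rotation.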